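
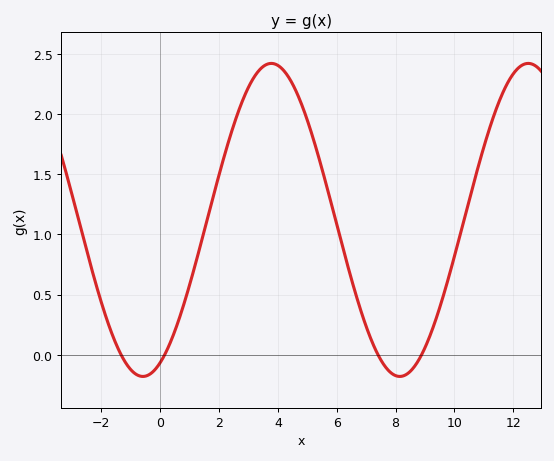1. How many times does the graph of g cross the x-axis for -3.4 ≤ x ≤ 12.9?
4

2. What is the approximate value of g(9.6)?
0.45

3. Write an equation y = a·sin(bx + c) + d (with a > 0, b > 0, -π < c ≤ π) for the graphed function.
y = 1.3sin(0.72x - 1.1) + 1.12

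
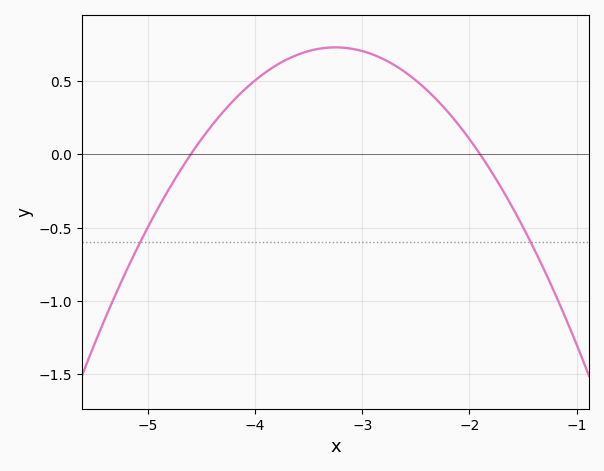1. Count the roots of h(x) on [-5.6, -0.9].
2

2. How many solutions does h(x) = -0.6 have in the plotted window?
2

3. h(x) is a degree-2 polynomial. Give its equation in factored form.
y = -0.4(x + 4.6)(x + 1.9)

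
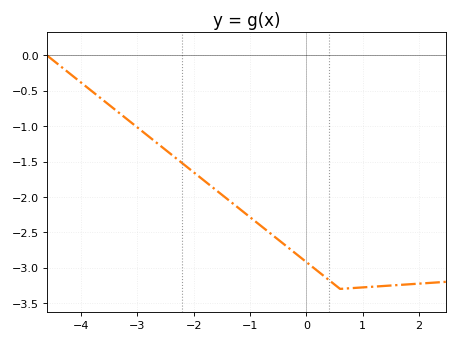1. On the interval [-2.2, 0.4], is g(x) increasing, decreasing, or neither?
decreasing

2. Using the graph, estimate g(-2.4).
-1.4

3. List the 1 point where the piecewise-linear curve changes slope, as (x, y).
(0.6, -3.3)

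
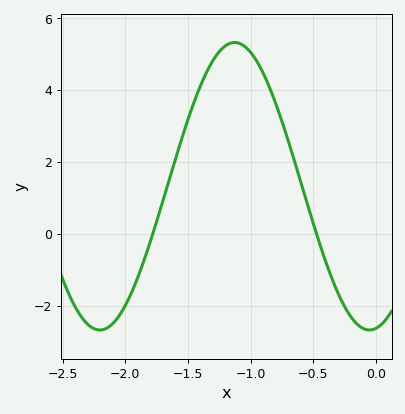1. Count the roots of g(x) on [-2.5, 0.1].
2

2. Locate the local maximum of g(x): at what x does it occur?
-1.15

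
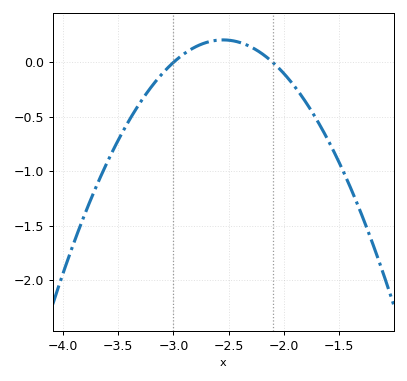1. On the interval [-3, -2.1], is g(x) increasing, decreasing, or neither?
neither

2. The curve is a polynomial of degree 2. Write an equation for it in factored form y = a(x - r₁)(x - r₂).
y = -1.02(x + 3)(x + 2.1)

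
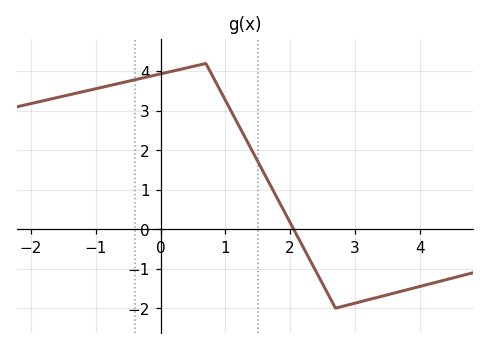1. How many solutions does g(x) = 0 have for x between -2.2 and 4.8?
1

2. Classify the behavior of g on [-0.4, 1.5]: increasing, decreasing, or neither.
neither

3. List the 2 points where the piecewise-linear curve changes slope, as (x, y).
(0.7, 4.2); (2.7, -2)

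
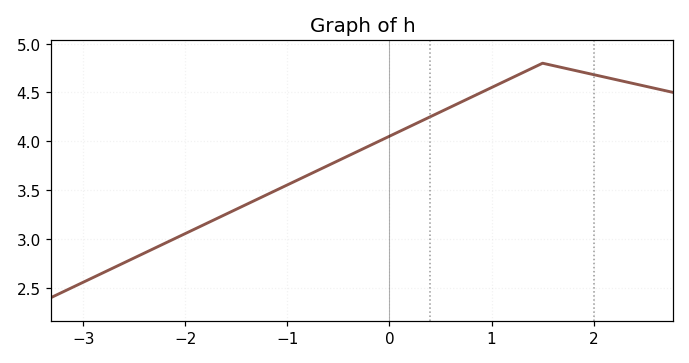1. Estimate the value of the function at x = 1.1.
4.6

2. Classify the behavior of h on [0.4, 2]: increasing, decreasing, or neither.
neither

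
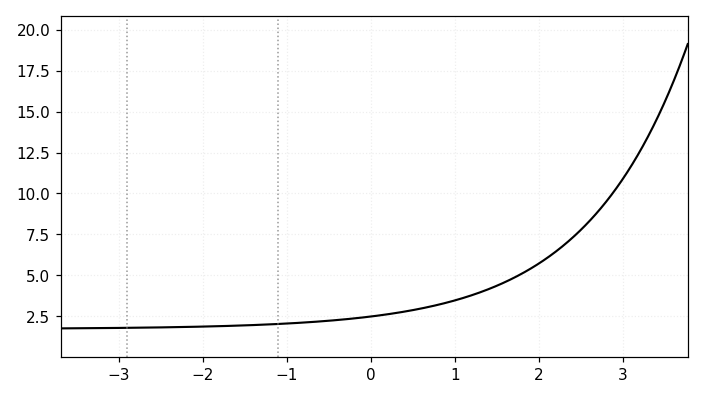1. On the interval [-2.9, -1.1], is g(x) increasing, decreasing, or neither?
increasing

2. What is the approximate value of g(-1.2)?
2.01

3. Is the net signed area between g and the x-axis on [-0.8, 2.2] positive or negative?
positive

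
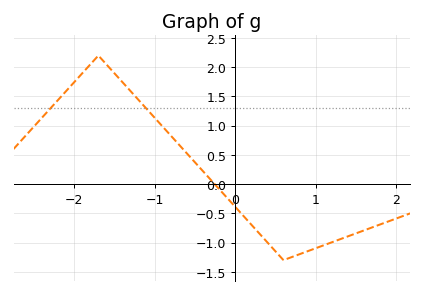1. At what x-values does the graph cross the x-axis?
-0.3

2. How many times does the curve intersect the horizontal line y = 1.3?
2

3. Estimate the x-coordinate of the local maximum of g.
-1.7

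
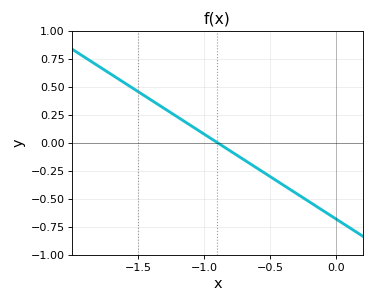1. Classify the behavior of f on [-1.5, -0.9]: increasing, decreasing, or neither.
decreasing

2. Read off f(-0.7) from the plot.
-0.152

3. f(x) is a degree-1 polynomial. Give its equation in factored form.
y = -0.76(x + 0.9)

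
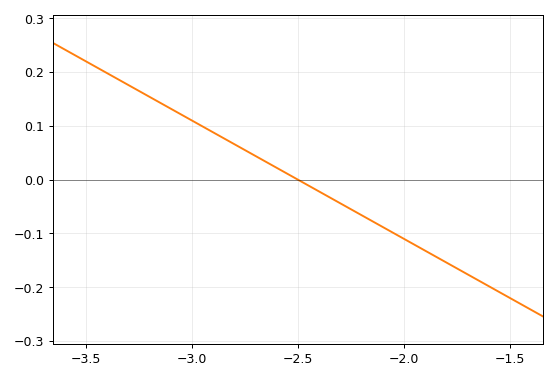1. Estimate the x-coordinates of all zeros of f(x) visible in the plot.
-2.5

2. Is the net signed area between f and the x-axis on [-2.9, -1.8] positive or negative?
negative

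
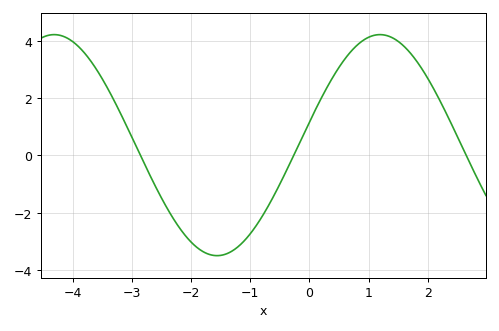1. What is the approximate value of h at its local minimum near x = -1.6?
-3.49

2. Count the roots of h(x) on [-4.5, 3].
3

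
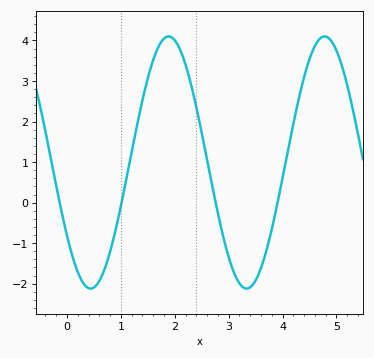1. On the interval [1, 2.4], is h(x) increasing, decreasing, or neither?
neither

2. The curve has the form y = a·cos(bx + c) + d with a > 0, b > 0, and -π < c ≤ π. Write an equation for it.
y = 3.11cos(2.2x + 2.2) + 0.99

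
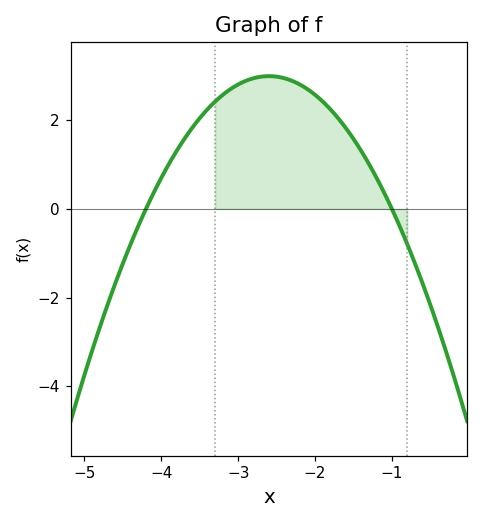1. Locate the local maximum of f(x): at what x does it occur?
-2.6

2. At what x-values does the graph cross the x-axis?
-4.2, -1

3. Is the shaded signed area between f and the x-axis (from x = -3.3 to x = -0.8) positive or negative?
positive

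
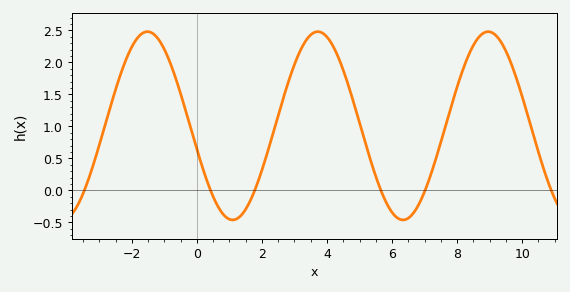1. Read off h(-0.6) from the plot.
1.67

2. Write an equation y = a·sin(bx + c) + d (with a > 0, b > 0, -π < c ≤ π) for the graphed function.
y = 1.47sin(1.2x - 2.89) + 1.01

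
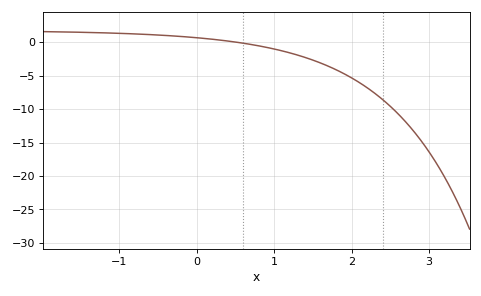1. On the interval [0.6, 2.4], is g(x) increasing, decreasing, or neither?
decreasing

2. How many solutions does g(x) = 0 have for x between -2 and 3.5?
1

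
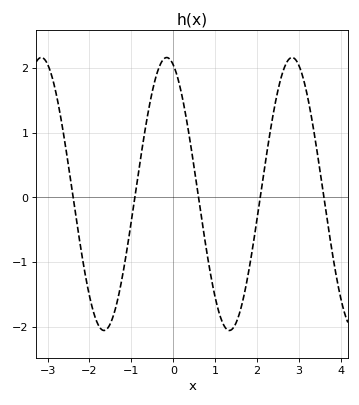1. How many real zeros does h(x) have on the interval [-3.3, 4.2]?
5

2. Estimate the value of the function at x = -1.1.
-0.8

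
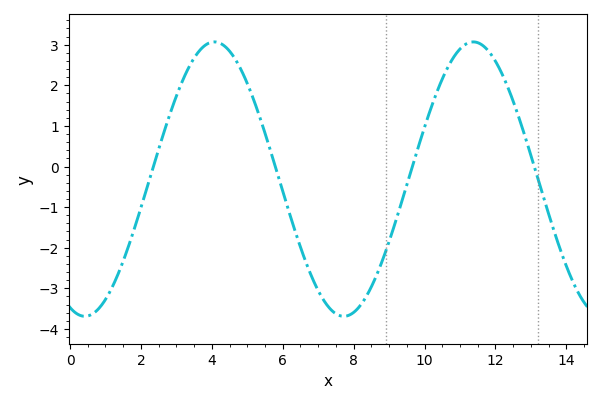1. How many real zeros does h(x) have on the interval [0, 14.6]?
4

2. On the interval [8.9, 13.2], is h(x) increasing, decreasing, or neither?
neither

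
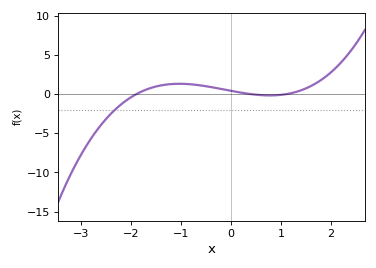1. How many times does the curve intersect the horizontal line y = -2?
1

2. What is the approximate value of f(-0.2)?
0.5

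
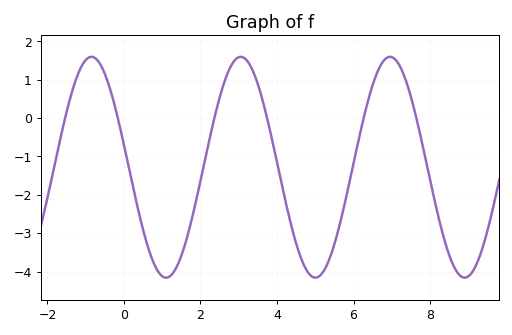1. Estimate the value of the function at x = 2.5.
0.5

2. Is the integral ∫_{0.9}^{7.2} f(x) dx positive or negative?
negative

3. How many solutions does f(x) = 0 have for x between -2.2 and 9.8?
6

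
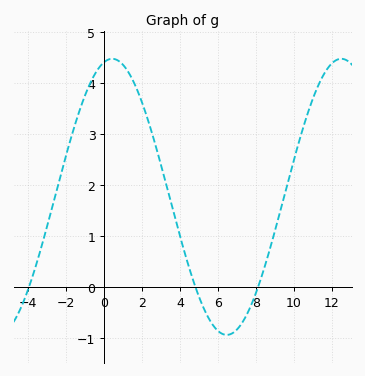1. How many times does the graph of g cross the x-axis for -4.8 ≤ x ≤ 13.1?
3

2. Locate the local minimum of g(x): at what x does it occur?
6.5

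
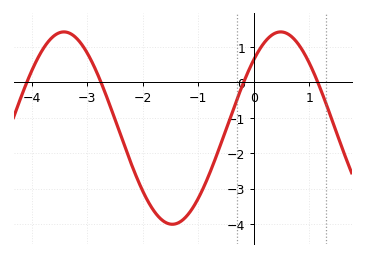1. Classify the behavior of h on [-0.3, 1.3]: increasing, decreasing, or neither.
neither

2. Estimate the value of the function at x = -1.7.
-3.8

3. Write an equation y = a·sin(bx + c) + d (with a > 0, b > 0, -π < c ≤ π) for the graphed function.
y = 2.72sin(1.6x + 0.79) - 1.29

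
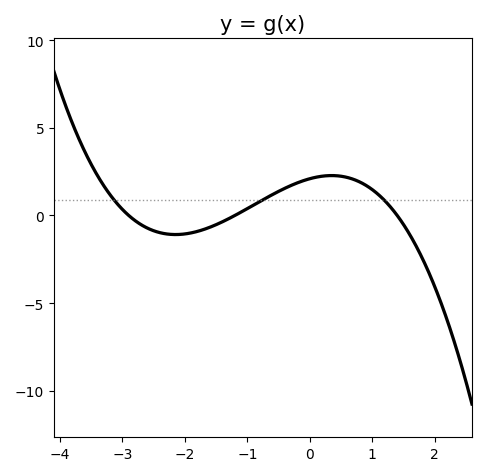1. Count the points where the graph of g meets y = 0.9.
3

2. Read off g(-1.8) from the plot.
-1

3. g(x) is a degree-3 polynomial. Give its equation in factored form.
y = -0.43(x + 2.9)(x + 1.2)(x - 1.4)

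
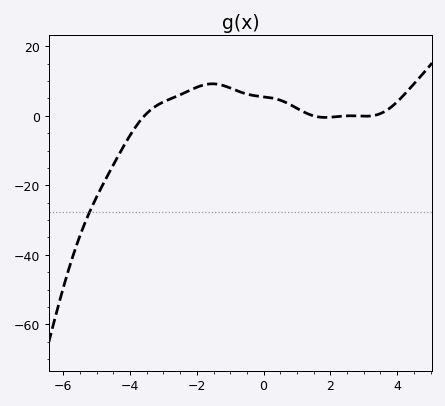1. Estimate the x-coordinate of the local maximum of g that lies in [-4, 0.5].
-1.54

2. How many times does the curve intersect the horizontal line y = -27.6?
1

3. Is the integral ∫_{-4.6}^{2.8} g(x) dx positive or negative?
positive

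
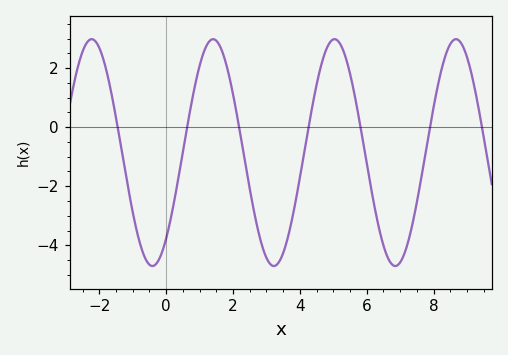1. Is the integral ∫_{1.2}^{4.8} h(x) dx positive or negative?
negative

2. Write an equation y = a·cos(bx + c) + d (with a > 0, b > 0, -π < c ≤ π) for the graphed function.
y = 3.84cos(1.73x - 2.43) - 0.86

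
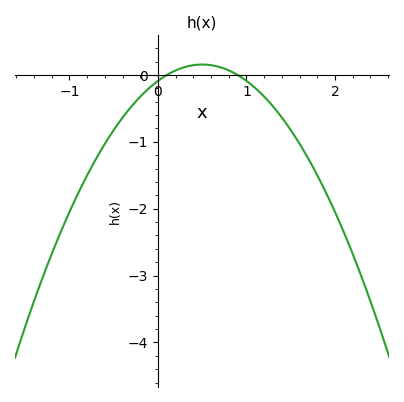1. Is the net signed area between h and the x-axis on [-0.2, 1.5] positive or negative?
negative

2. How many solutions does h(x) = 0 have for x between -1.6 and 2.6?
2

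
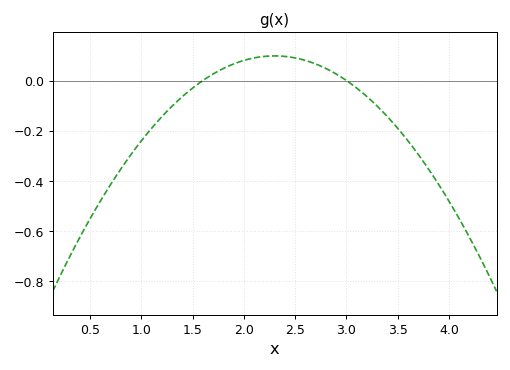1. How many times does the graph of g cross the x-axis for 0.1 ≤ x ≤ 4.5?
2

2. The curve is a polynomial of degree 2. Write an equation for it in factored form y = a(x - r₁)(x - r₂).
y = -0.2(x - 1.6)(x - 3)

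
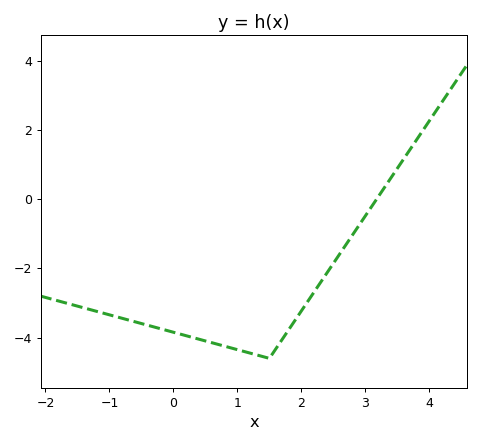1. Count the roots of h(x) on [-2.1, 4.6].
1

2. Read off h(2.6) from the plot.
-1.58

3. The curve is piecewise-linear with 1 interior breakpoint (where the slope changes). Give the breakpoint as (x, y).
(1.5, -4.6)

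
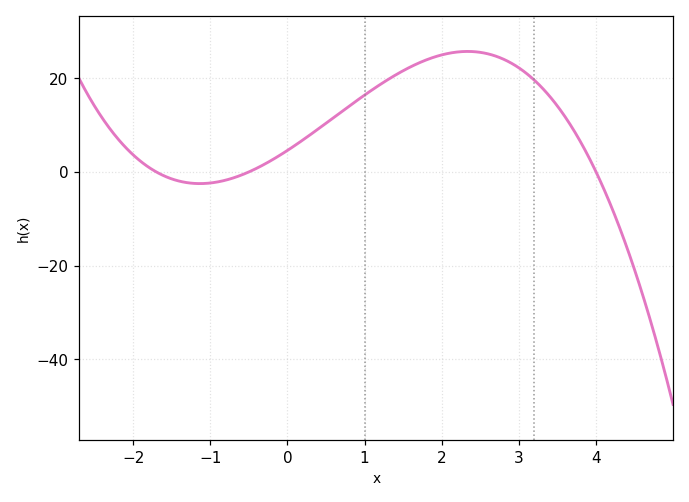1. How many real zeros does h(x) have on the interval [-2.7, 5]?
3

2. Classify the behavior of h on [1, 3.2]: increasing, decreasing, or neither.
neither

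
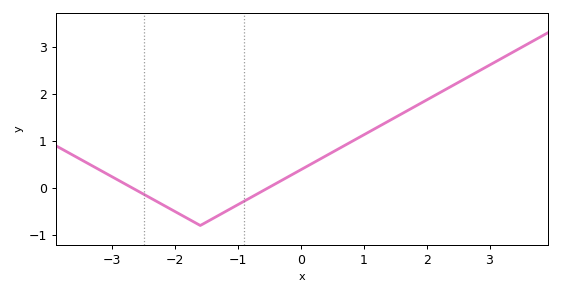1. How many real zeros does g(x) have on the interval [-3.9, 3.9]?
2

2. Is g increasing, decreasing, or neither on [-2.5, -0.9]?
neither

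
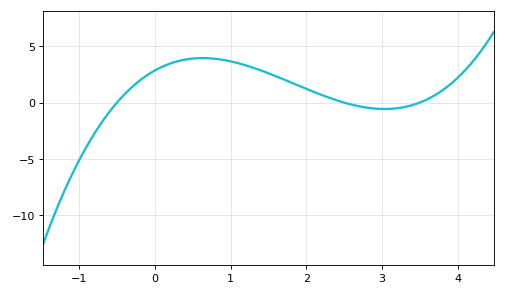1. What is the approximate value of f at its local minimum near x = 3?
-0.572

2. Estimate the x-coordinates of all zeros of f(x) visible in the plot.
-0.5, 2.5, 3.5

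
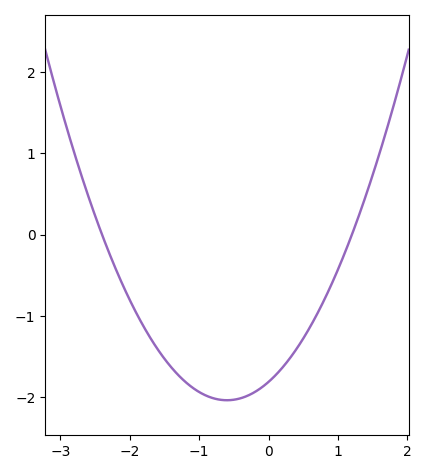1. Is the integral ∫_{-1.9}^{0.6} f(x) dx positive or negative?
negative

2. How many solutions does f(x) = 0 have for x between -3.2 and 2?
2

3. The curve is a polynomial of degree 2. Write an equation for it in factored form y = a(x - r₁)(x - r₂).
y = 0.63(x + 2.4)(x - 1.2)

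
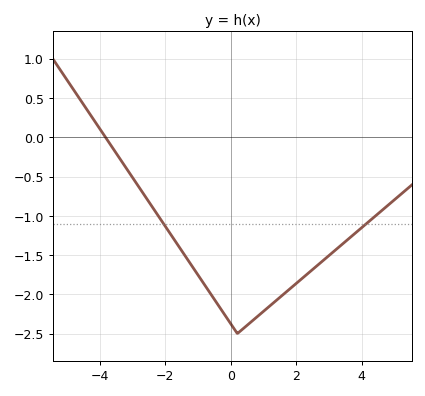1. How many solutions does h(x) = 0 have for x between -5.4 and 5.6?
1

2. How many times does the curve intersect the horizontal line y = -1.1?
2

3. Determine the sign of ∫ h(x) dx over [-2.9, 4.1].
negative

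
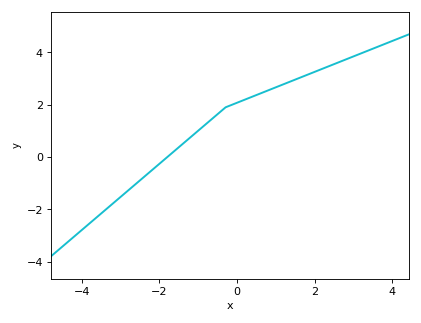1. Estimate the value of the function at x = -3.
-1.6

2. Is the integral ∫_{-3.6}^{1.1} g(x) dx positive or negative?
positive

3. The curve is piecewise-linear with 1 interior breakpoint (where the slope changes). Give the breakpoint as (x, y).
(-0.3, 1.9)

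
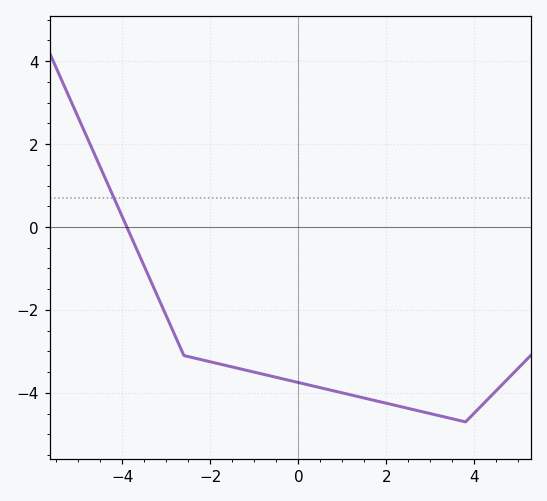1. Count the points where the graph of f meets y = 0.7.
1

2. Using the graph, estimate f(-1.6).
-3.35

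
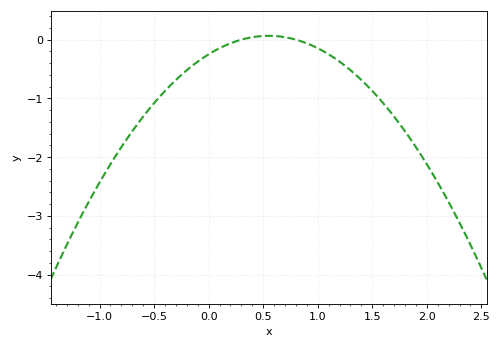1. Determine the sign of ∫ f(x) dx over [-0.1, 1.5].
negative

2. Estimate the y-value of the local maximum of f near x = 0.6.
0.065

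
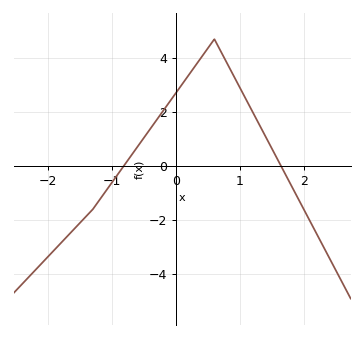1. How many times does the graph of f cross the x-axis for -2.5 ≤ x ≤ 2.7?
2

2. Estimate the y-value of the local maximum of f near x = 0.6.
4.6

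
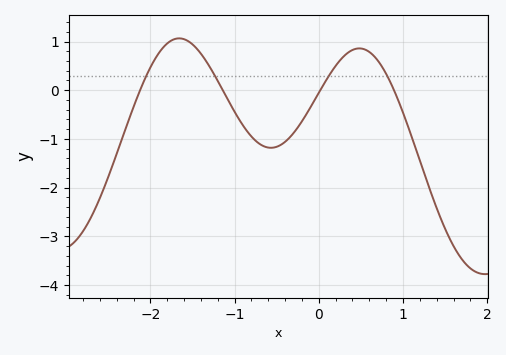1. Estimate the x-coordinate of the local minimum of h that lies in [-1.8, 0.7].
-0.6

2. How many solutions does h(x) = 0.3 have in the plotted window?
4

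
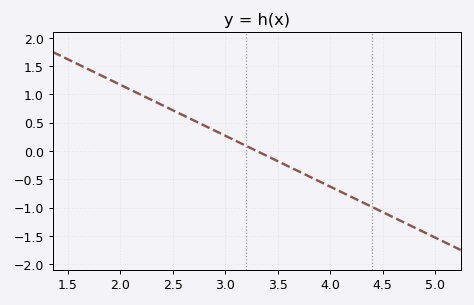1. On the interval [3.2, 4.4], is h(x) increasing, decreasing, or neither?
decreasing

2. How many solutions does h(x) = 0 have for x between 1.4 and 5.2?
1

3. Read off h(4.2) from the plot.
-0.8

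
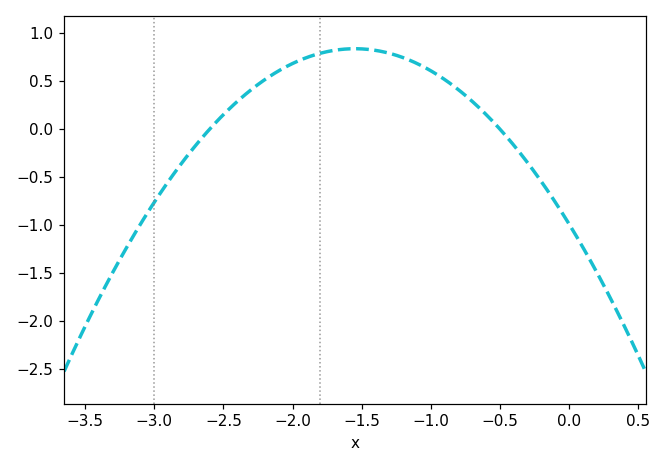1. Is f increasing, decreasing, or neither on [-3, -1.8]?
increasing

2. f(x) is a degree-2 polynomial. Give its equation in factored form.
y = -0.76(x + 2.6)(x + 0.5)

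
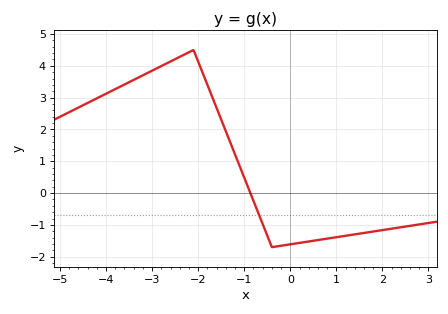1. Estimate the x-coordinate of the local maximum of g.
-2.1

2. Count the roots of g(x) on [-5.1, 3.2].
1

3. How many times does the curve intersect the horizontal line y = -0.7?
1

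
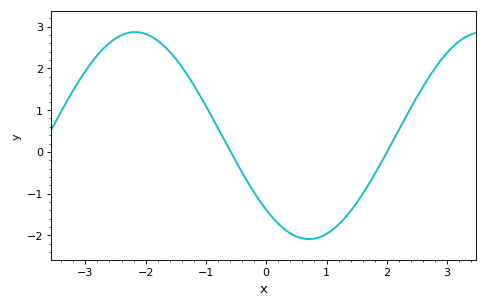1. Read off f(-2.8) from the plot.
2.3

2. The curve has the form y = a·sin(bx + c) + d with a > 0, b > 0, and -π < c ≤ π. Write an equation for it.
y = 2.48sin(1.1x - 2.3) + 0.39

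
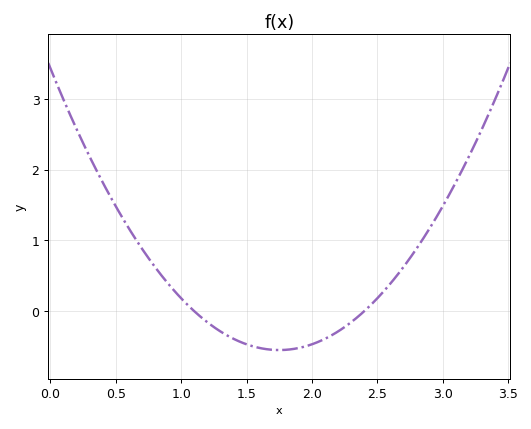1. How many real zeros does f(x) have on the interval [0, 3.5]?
2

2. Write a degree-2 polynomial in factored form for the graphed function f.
y = 1.3(x - 1.1)(x - 2.4)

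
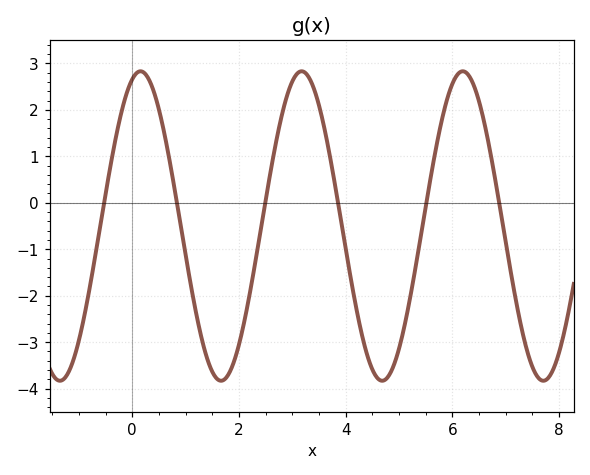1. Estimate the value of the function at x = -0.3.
1.45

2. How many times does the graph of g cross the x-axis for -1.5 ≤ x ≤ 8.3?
6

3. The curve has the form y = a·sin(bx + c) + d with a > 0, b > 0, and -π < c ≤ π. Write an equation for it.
y = 3.33sin(2.08x + 1.25) - 0.5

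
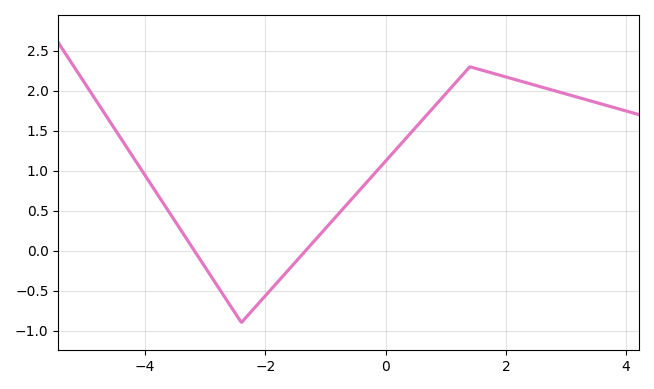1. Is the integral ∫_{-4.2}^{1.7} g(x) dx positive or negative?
positive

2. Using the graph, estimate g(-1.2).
0.1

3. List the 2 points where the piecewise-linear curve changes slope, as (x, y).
(-2.4, -0.9); (1.4, 2.3)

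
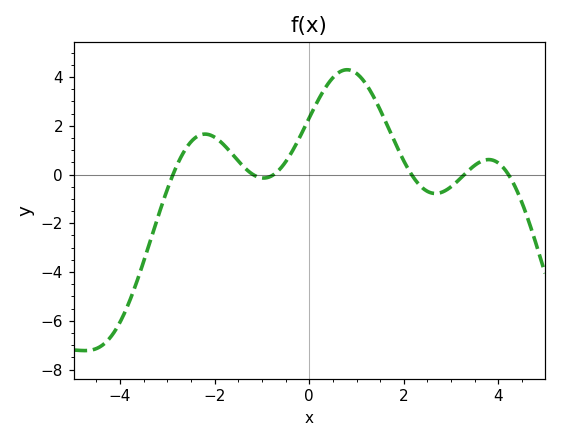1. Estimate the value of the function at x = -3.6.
-4.15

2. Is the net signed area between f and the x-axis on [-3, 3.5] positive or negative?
positive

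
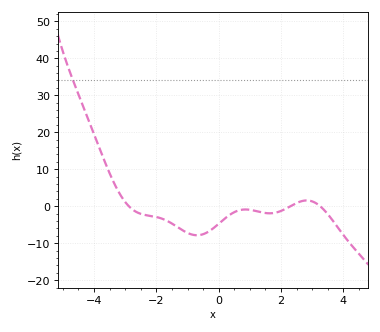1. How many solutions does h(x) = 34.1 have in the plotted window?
1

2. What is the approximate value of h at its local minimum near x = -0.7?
-8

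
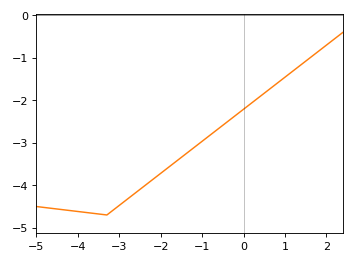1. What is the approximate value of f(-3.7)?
-4.7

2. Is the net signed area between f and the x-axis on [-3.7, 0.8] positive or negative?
negative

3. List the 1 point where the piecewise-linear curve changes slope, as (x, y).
(-3.3, -4.7)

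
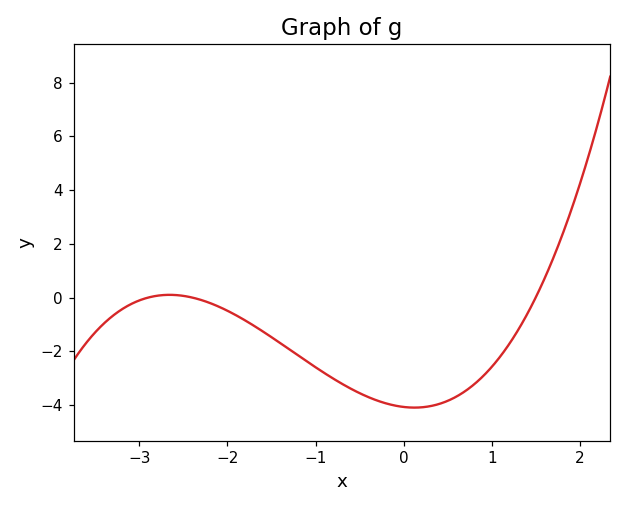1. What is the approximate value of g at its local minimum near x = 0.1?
-4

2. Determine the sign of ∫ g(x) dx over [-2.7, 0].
negative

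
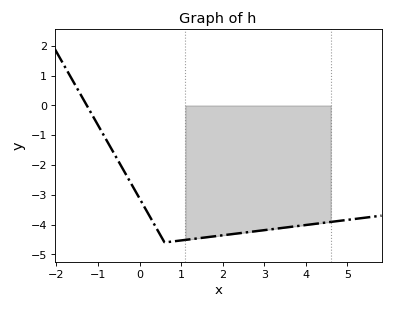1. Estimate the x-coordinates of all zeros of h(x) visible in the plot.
-1.2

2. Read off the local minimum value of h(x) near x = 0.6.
-4.6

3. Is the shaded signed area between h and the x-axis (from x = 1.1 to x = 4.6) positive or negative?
negative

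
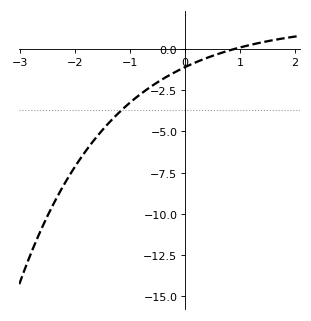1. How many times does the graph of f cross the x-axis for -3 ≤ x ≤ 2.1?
1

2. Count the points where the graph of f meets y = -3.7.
1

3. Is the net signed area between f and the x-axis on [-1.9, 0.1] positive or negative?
negative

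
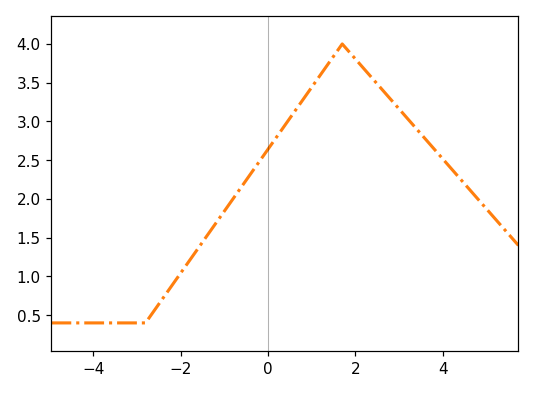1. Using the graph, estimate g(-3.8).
0.4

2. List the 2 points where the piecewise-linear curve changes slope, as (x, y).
(-2.8, 0.4); (1.7, 4)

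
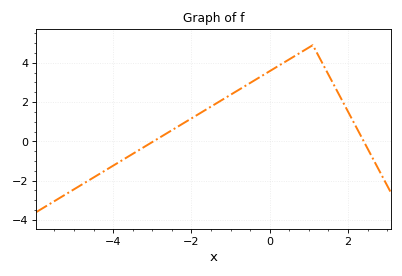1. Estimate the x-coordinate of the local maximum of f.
1.1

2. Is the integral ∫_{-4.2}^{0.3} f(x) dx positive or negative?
positive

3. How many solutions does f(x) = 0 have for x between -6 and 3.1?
2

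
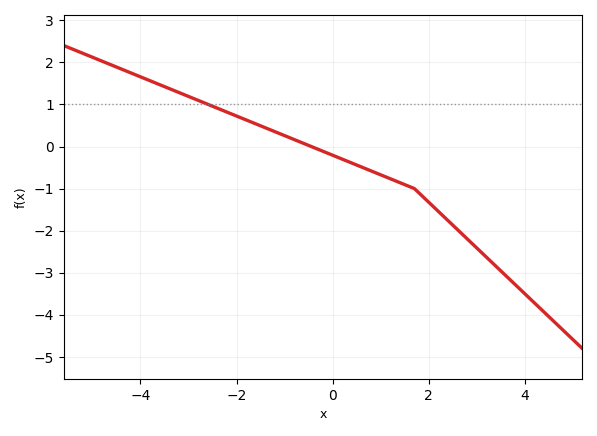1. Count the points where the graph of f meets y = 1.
1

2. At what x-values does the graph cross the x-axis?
-0.4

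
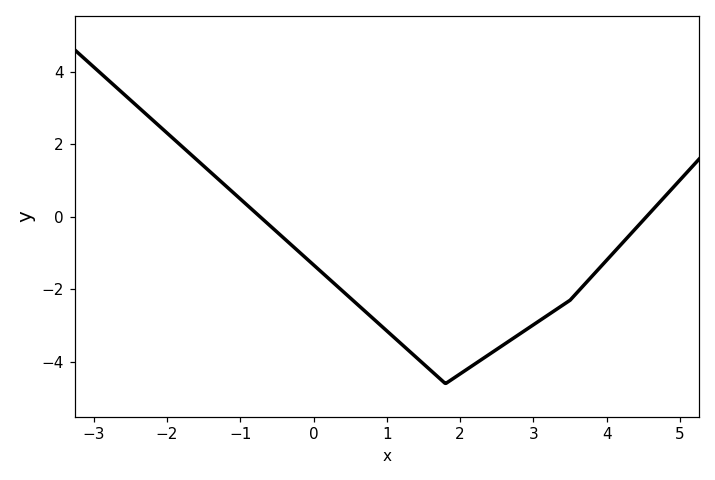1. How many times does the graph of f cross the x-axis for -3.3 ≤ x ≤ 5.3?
2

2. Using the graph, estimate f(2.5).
-3.6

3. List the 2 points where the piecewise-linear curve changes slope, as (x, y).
(1.8, -4.6); (3.5, -2.3)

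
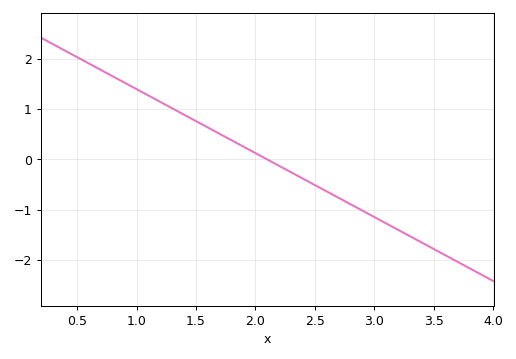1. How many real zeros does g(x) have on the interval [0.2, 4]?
1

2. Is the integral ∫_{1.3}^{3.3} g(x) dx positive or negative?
negative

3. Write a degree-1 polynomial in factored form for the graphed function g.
y = -1.27(x - 2.1)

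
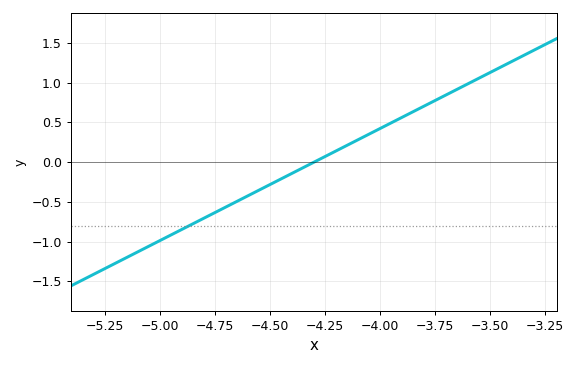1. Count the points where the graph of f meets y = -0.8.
1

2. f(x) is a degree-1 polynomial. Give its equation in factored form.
y = 1.41(x + 4.3)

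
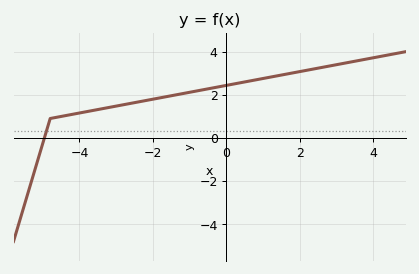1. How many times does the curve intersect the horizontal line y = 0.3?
1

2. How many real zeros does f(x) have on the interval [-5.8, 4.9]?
1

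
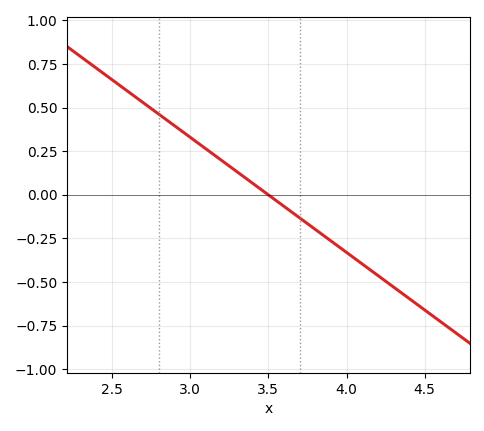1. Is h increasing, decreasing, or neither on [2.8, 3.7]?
decreasing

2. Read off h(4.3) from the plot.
-0.52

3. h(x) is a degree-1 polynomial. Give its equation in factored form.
y = -0.66(x - 3.5)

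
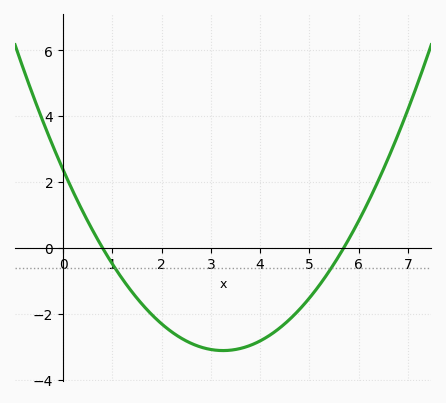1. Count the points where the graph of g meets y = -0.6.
2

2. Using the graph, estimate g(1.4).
-1.4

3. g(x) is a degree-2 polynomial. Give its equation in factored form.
y = 0.52(x - 0.8)(x - 5.7)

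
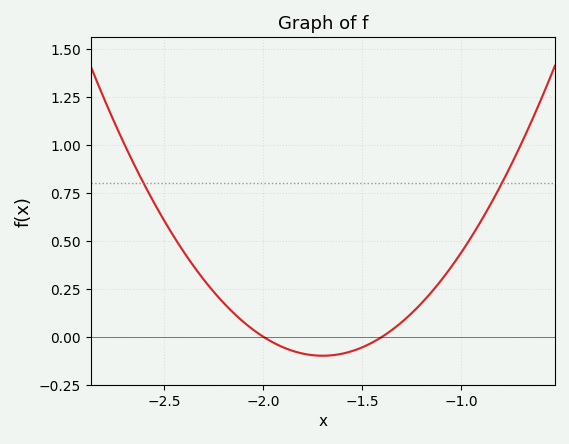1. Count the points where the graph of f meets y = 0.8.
2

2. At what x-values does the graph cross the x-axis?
-2, -1.4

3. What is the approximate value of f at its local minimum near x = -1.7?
-0.099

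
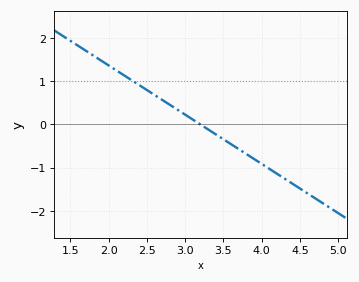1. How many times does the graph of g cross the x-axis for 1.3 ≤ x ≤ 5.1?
1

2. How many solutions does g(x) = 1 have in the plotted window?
1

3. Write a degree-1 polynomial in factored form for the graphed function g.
y = -1.14(x - 3.2)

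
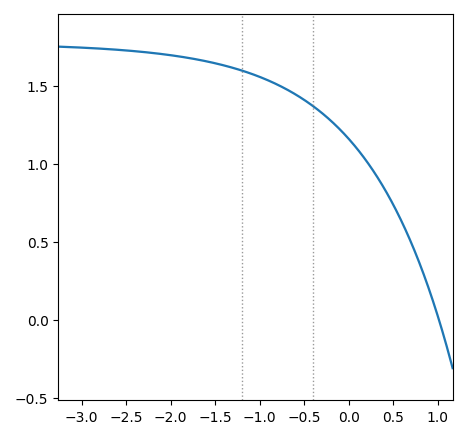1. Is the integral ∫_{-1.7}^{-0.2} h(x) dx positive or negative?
positive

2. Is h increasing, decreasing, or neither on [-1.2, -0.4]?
decreasing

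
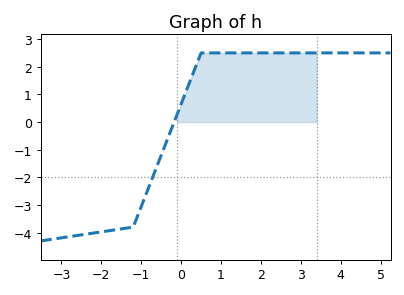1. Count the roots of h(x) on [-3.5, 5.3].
1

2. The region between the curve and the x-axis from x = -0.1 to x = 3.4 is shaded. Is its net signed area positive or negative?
positive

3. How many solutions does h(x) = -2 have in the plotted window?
1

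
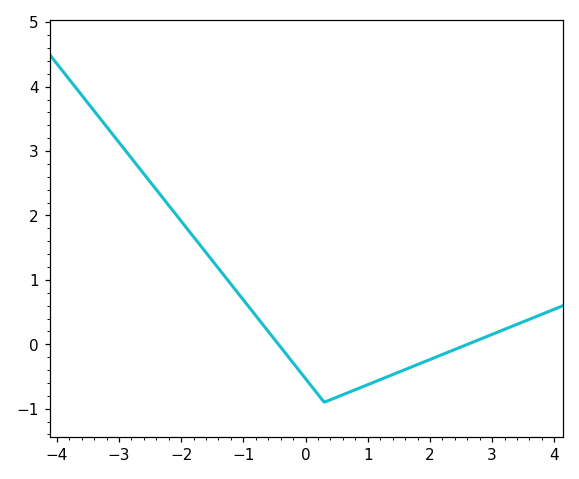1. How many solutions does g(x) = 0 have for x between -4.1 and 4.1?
2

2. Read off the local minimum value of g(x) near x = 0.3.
-0.899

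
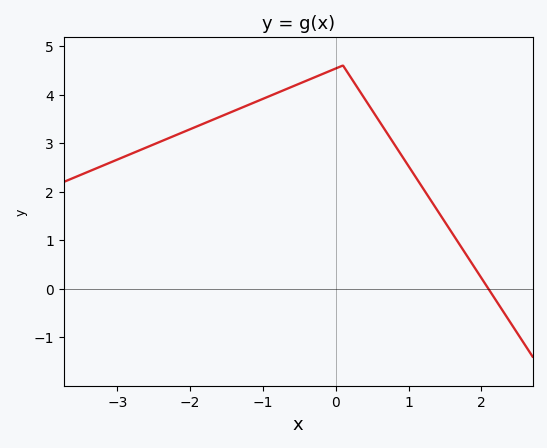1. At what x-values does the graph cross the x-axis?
2.1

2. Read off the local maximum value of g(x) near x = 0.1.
4.6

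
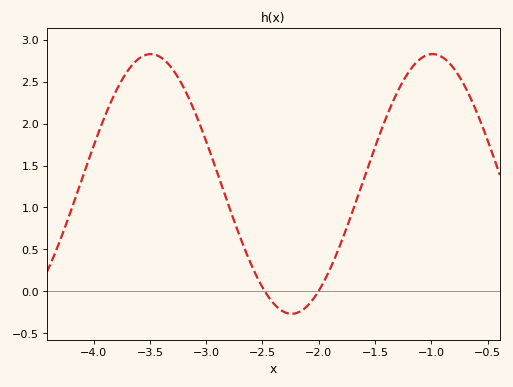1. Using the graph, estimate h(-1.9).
0.25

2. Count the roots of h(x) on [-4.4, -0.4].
2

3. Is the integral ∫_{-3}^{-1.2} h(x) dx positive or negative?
positive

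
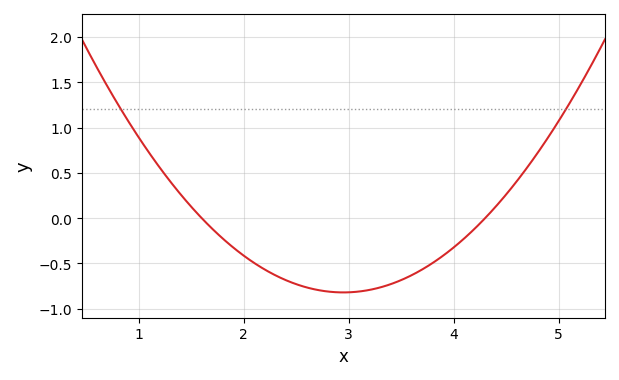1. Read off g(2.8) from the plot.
-0.8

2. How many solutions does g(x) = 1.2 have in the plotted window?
2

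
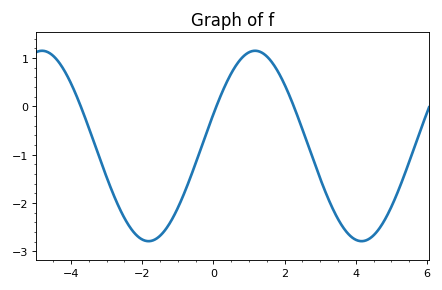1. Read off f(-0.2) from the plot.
-0.563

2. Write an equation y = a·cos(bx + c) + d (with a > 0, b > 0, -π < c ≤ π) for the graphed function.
y = 1.97cos(1.05x - 1.23) - 0.82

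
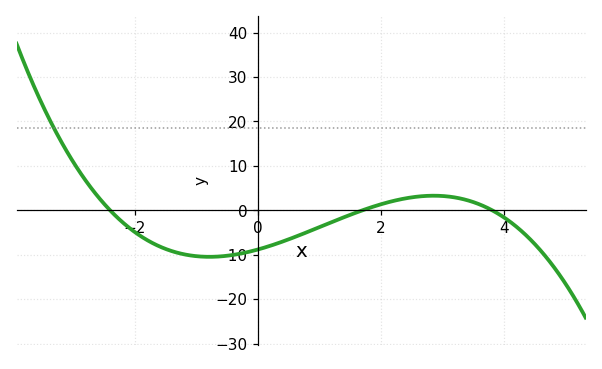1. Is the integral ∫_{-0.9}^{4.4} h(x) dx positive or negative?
negative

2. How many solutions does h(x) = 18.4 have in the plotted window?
1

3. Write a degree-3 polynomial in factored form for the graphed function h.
y = -0.57(x + 2.4)(x - 1.7)(x - 3.8)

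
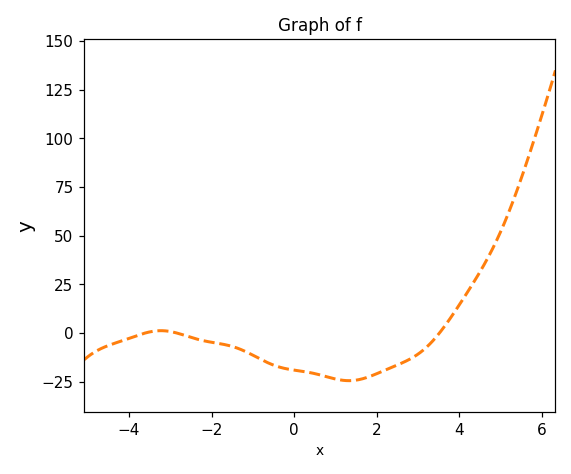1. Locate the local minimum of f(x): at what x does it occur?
1.33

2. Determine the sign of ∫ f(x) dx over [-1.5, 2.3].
negative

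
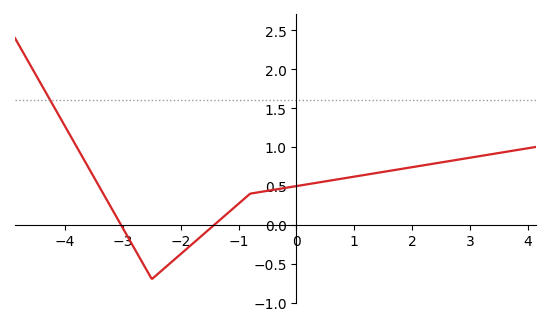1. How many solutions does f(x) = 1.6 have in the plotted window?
1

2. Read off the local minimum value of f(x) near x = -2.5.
-0.699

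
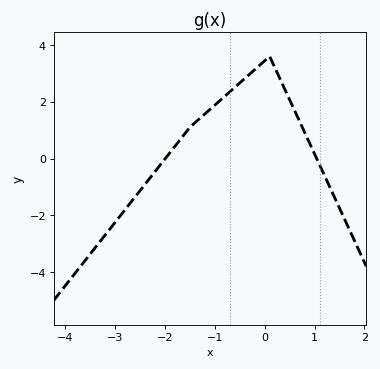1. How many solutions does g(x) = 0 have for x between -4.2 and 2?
2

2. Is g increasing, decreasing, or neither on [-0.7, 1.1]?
neither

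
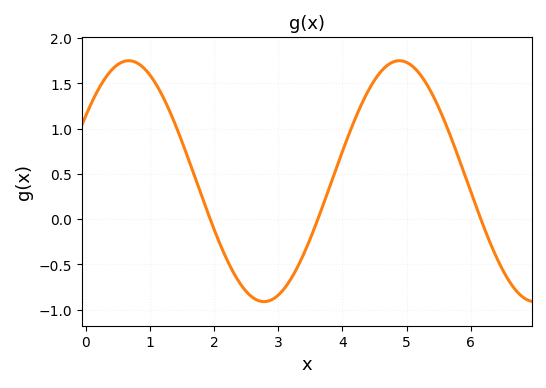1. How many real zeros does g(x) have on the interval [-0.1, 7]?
3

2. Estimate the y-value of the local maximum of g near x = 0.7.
1.75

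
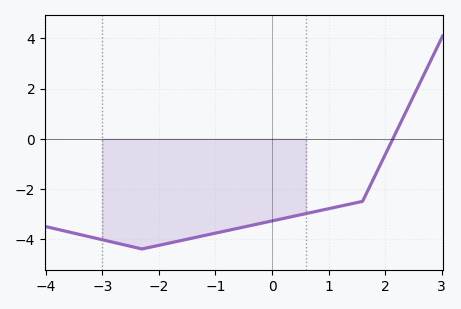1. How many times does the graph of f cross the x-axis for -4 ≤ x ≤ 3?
1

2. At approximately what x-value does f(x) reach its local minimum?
-2.3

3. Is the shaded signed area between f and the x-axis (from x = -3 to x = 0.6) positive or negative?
negative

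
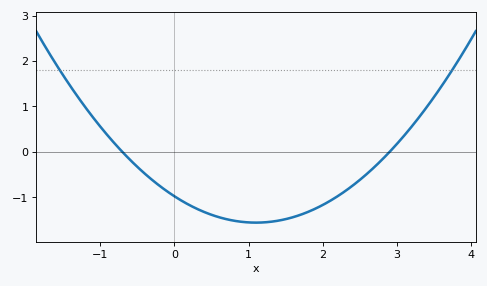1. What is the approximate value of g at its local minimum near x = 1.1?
-1.56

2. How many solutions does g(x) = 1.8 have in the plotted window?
2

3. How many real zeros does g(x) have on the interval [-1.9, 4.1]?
2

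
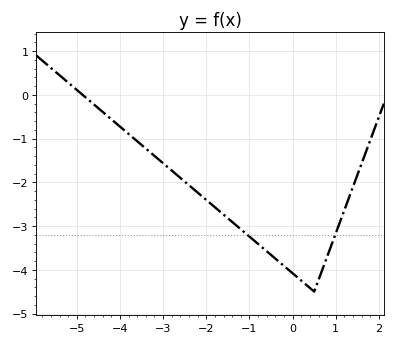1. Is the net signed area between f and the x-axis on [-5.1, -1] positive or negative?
negative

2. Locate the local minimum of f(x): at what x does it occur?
0.4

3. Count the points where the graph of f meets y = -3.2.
2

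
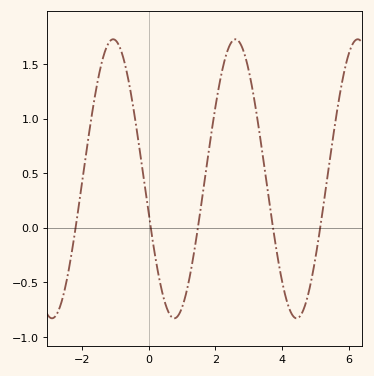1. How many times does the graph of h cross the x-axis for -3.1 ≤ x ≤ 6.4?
5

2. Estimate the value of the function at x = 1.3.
-0.332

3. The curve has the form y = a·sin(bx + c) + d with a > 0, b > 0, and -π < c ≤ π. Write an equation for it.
y = 1.28sin(1.71x - 2.88) + 0.45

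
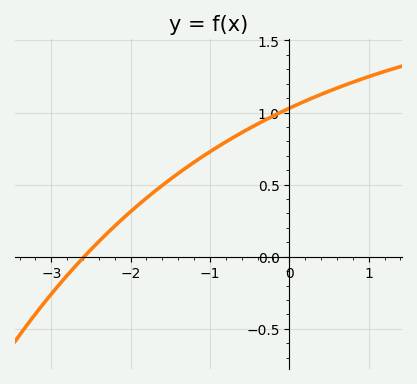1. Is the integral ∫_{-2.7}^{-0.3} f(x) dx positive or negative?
positive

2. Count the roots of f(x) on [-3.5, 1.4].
1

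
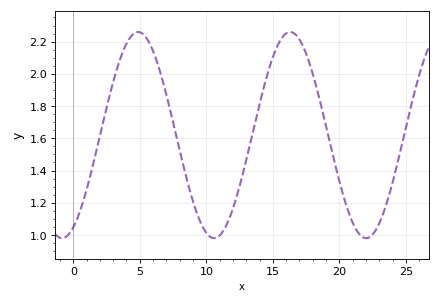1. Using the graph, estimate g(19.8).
1.4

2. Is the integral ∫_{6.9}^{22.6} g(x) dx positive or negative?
positive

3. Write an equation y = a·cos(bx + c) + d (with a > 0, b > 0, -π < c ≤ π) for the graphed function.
y = 0.64cos(0.55x - 2.7) + 1.62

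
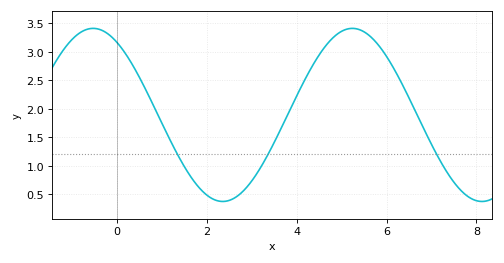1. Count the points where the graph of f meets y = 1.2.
3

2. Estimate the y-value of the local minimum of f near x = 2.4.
0.35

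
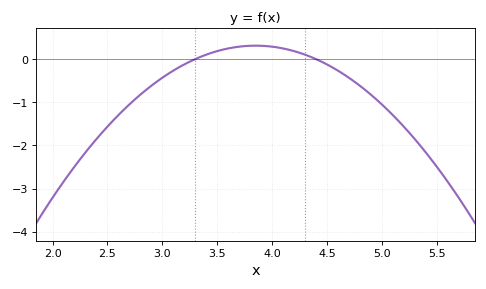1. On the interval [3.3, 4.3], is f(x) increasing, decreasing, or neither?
neither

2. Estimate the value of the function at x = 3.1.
-0.3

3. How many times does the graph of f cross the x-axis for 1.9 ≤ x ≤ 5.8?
2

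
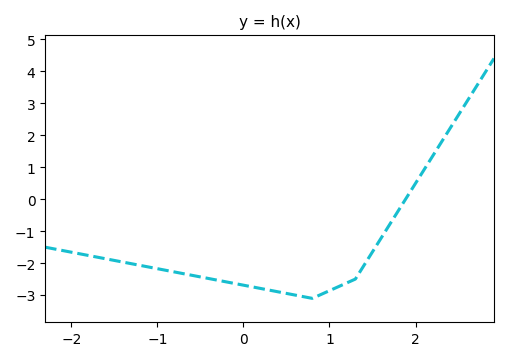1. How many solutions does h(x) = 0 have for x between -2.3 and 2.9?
1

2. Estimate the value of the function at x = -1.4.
-1.97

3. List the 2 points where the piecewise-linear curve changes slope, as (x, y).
(0.8, -3.1); (1.3, -2.5)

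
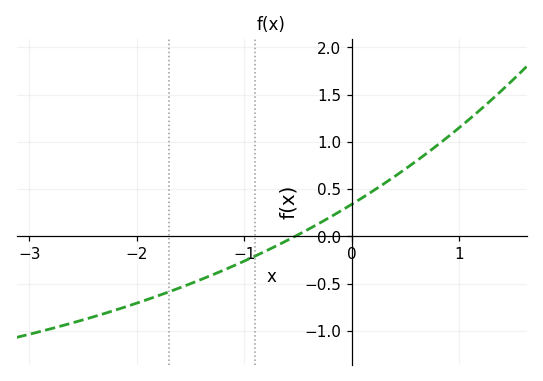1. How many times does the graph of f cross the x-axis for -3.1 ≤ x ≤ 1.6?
1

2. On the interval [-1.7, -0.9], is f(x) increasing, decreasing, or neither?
increasing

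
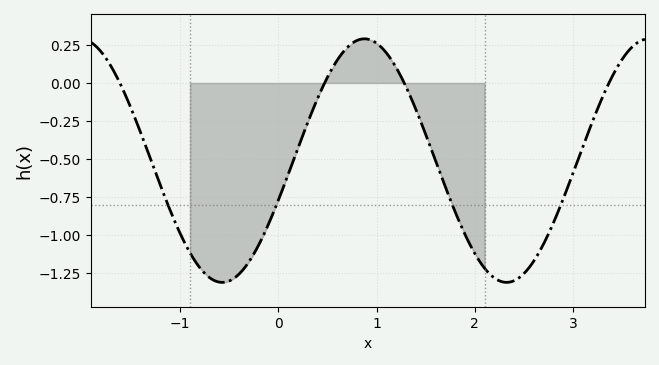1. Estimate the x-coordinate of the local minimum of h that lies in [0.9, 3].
2.3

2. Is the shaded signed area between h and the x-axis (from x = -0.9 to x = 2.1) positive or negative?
negative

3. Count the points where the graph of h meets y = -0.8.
4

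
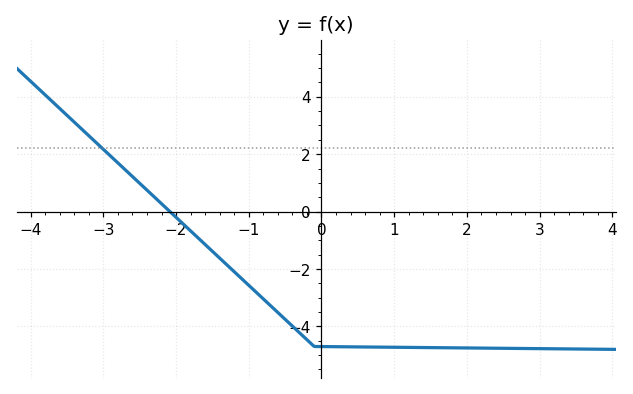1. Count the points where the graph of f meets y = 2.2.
1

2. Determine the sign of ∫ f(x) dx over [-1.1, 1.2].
negative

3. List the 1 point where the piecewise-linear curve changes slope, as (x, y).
(-0.1, -4.7)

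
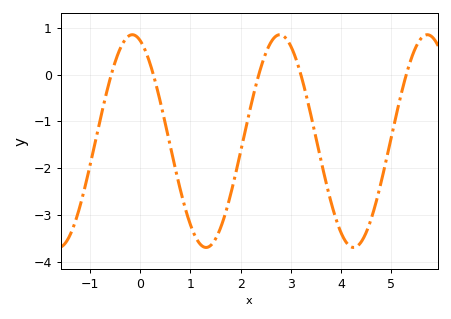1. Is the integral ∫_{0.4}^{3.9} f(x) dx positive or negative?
negative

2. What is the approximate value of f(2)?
-1.65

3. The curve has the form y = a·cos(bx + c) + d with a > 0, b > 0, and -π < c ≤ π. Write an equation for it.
y = 2.27cos(2.14x + 0.332) - 1.42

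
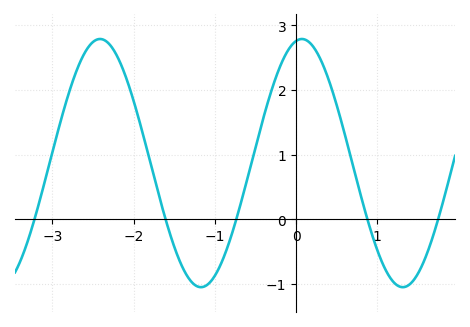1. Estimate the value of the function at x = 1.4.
-1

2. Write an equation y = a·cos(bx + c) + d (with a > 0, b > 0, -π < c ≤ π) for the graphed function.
y = 1.92cos(2.5x - 0.18) + 0.87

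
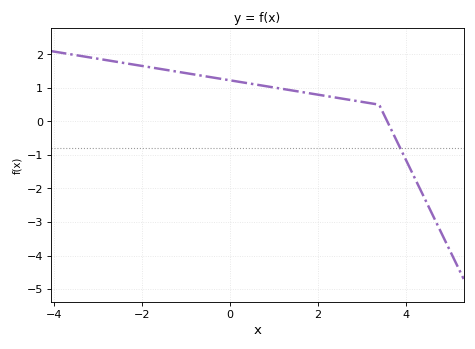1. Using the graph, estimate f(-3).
1.87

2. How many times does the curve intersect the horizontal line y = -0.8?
1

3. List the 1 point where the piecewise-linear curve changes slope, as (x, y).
(3.4, 0.5)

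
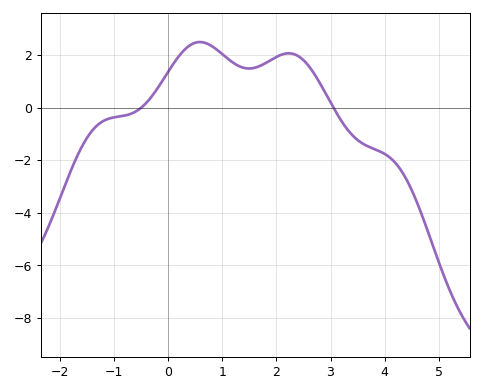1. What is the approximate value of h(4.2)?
-2.2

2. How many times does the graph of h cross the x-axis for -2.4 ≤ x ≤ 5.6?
2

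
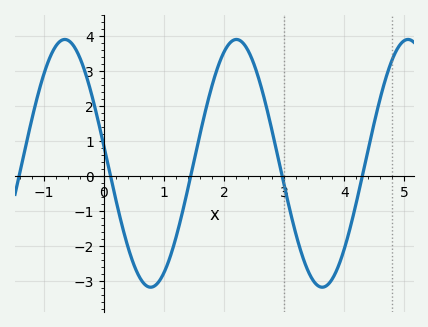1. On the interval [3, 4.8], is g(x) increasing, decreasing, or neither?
neither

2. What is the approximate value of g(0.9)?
-3.04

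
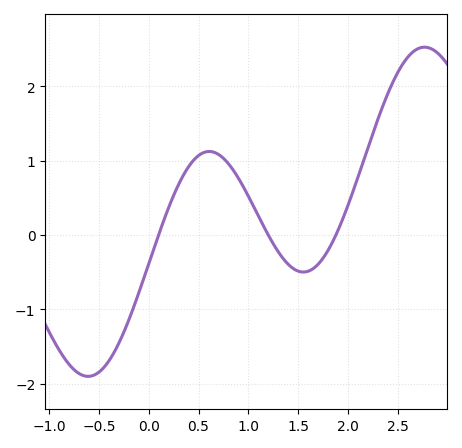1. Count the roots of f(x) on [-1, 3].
3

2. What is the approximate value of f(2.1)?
0.78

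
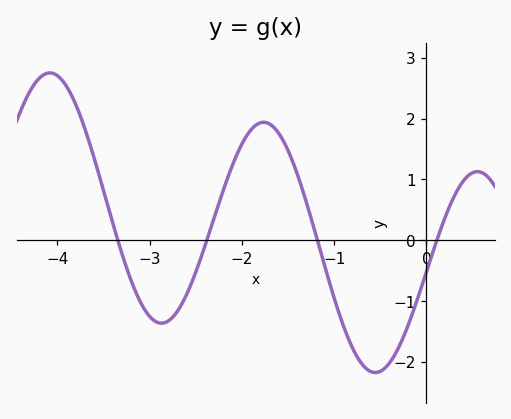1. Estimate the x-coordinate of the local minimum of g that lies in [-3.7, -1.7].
-2.87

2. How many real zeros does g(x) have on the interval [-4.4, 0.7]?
4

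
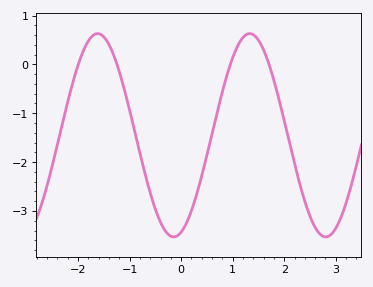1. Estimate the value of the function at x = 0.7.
-1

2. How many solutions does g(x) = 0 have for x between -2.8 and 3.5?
4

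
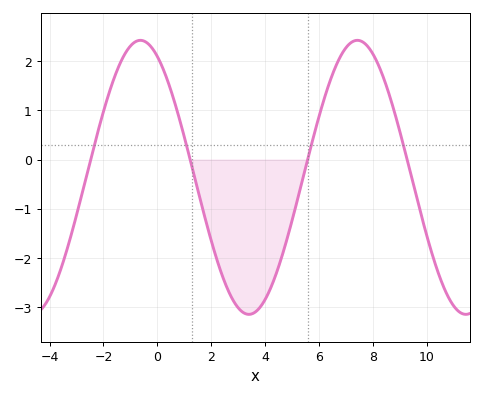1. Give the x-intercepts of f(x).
-2.4, 1.2, 5.6, 9.2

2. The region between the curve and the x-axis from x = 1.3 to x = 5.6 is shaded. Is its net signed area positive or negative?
negative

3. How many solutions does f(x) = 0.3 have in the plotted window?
4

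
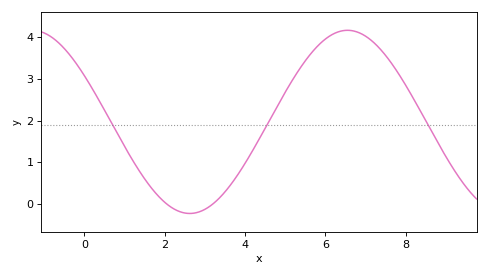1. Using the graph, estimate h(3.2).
0.007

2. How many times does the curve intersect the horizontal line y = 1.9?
3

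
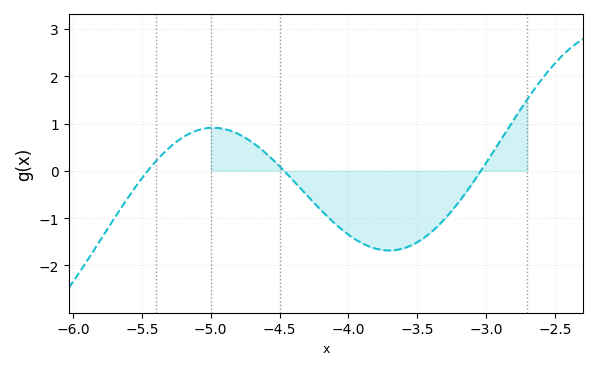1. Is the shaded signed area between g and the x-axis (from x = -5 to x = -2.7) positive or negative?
negative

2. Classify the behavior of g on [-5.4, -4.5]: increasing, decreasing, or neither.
neither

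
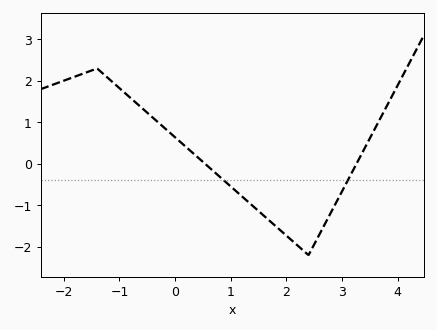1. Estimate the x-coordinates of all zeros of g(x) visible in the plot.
0.5, 3.3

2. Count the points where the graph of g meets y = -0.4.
2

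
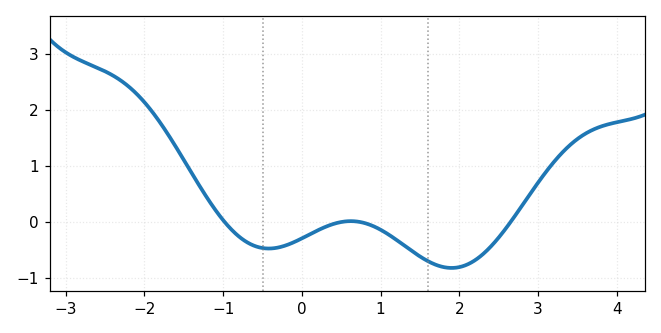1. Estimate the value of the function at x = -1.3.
0.638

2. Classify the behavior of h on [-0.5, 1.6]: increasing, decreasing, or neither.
neither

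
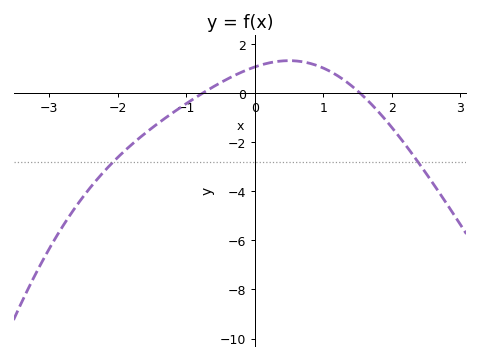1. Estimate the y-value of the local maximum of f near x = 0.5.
1.4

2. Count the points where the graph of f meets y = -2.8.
2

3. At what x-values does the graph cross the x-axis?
-0.8, 1.5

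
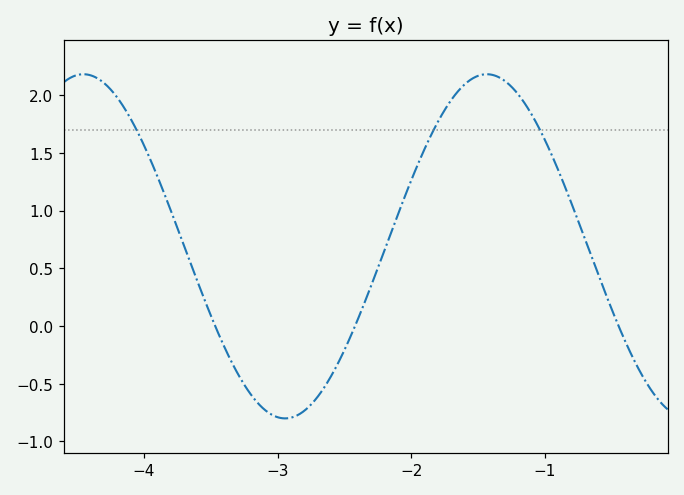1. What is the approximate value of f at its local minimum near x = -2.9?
-0.8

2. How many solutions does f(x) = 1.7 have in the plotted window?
3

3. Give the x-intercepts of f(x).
-3.5, -2.4, -0.4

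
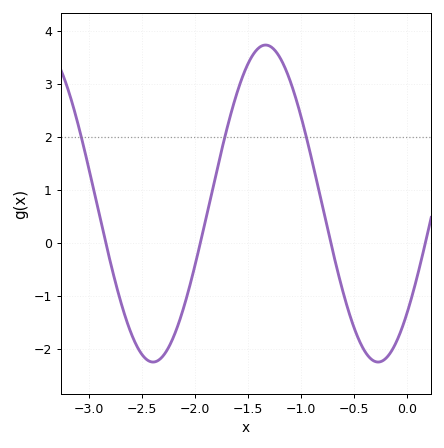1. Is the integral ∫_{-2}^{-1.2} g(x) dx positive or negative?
positive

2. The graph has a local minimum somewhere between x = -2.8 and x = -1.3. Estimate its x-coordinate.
-2.39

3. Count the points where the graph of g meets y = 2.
3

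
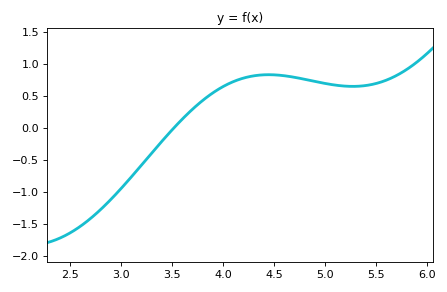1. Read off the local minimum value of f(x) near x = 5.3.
0.646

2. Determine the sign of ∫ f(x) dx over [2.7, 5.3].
positive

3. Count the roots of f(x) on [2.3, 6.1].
1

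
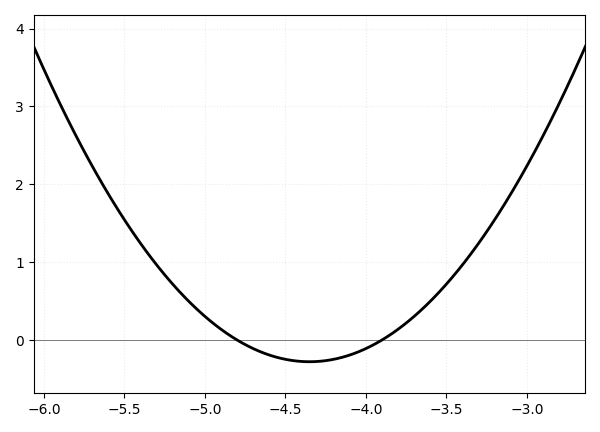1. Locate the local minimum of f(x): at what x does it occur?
-4.35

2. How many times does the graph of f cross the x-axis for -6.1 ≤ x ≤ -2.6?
2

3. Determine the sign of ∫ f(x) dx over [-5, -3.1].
positive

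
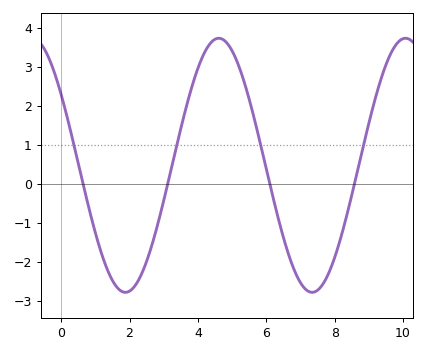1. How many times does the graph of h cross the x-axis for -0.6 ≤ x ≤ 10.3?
4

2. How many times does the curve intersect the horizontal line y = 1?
4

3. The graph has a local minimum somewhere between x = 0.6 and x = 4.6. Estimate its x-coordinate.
1.88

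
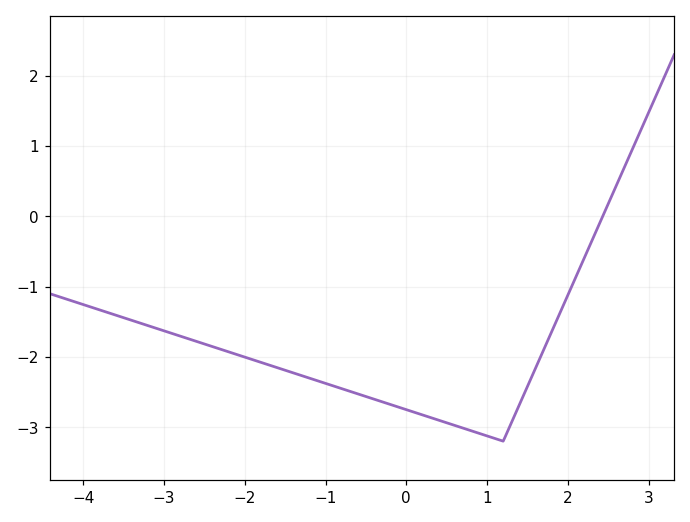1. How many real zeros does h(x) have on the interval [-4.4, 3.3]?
1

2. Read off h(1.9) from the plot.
-1.4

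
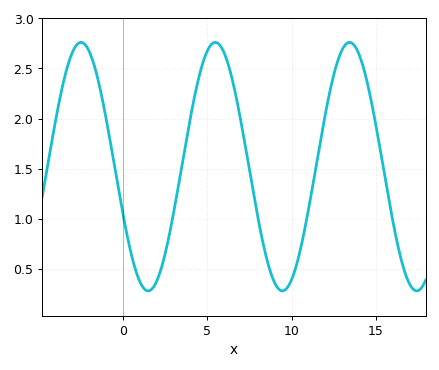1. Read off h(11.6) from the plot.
1.65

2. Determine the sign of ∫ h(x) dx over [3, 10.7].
positive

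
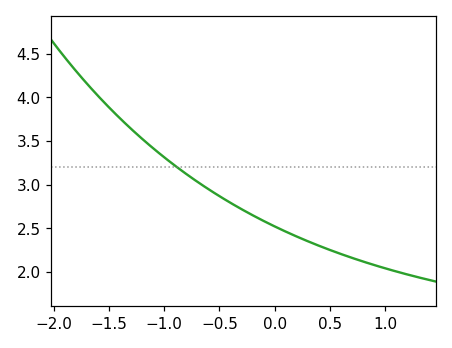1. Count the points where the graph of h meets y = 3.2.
1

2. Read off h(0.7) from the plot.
2.15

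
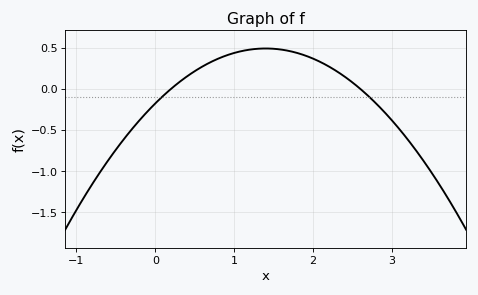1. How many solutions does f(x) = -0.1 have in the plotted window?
2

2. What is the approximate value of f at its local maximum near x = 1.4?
0.49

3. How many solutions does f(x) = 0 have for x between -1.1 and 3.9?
2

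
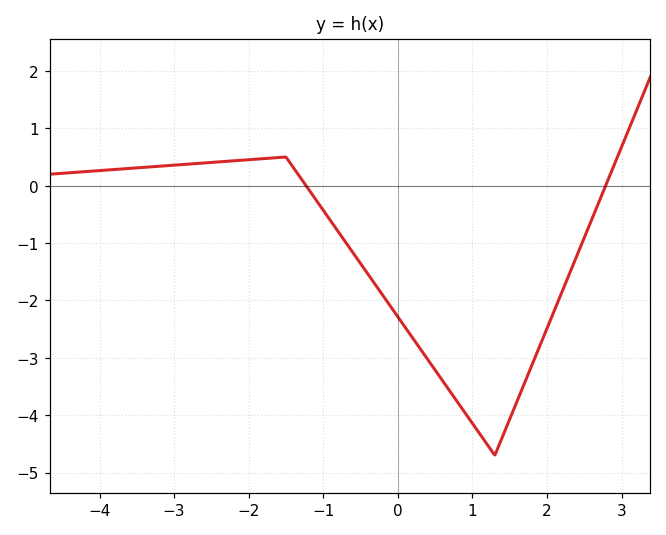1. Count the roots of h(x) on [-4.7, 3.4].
2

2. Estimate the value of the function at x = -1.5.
0.5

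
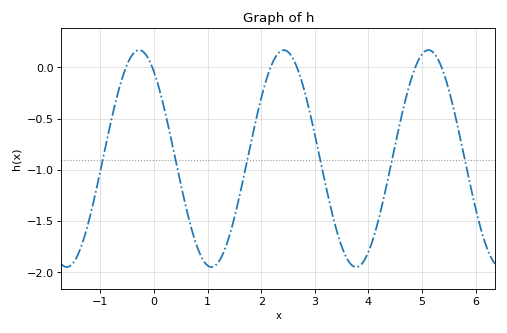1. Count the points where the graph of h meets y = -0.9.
6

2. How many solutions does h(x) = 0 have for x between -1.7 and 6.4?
6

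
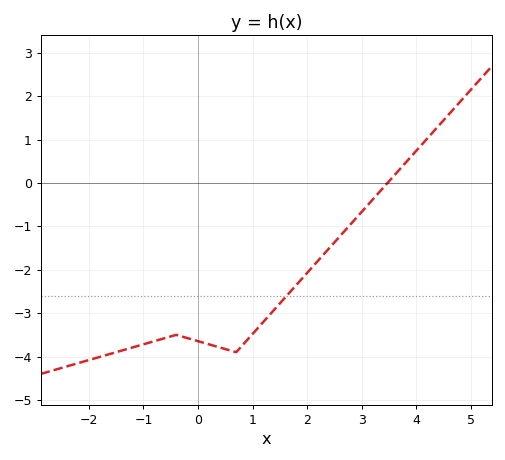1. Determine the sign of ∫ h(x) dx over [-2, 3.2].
negative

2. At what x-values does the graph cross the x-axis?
3.47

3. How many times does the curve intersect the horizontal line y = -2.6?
1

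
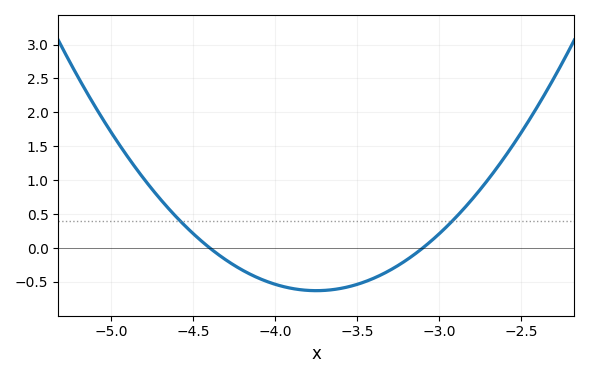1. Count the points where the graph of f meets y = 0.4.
2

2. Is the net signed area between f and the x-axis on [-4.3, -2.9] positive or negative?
negative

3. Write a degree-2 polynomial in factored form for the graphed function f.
y = 1.49(x + 4.4)(x + 3.1)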